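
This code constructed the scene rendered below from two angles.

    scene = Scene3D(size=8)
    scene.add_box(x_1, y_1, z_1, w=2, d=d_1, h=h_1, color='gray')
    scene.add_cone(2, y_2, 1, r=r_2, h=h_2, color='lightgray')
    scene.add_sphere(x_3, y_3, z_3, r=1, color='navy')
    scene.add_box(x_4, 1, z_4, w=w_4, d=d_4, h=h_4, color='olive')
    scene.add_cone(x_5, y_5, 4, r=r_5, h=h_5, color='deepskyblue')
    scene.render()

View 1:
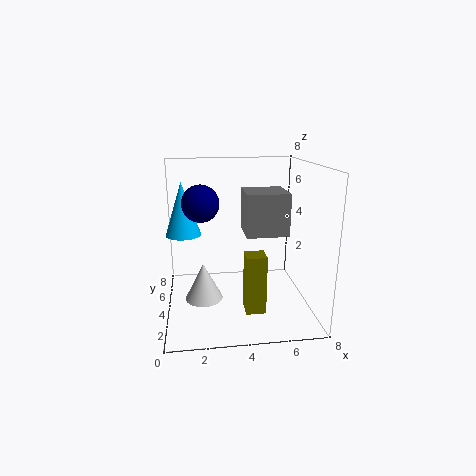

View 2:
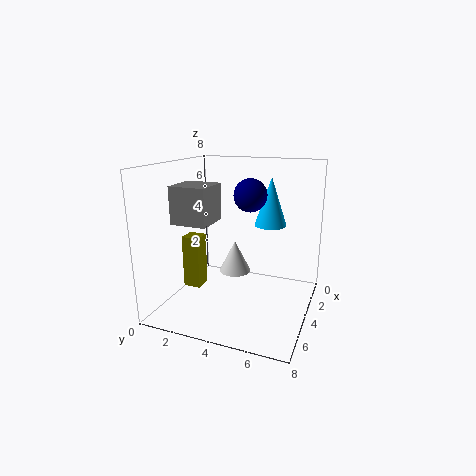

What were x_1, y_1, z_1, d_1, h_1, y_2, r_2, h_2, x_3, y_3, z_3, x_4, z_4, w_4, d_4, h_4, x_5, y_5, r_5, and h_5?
x_1 = 4; y_1 = 1; z_1 = 5; d_1 = 2; h_1 = 2; y_2 = 3; r_2 = 1; h_2 = 2; x_3 = 2; y_3 = 4; z_3 = 6; x_4 = 4; z_4 = 1; w_4 = 1; d_4 = 1; h_4 = 3; x_5 = 1; y_5 = 5; r_5 = 1; h_5 = 3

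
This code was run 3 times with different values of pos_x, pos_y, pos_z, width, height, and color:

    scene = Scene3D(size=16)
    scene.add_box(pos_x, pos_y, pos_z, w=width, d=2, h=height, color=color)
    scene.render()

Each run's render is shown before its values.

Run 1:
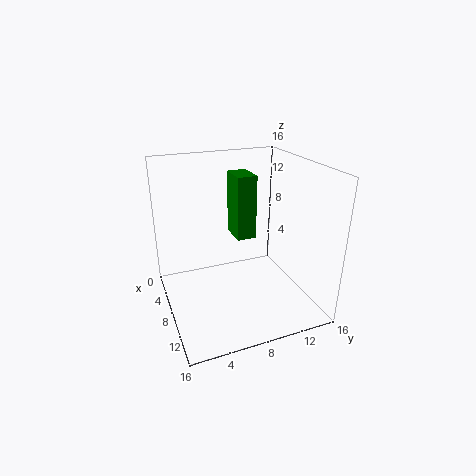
pos_x = 7.5
pos_y = 7
pos_z = 9
width = 3
height = 6.5
color = 'green'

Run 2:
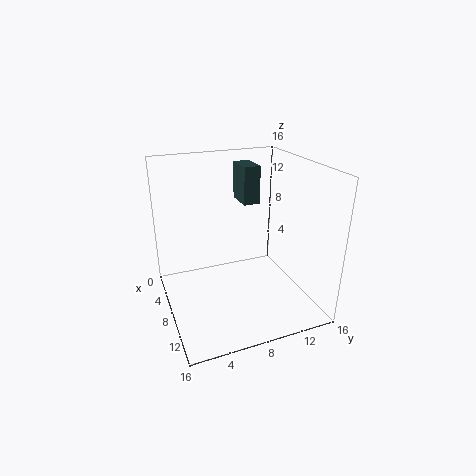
pos_x = 1.5
pos_y = 10
pos_z = 10.5
width = 3.5
height = 4.5
color = 'darkslategray'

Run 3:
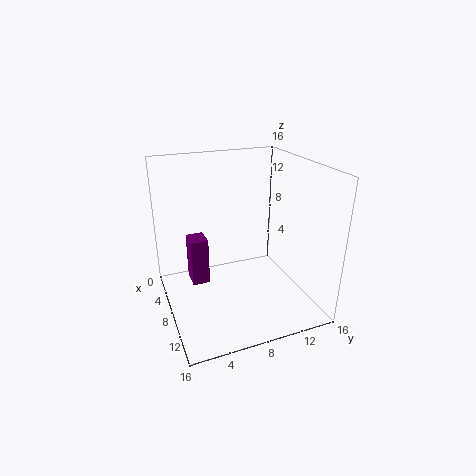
pos_x = 4
pos_y = 3
pos_z = 2
width = 2.5
height = 5.5
color = 'purple'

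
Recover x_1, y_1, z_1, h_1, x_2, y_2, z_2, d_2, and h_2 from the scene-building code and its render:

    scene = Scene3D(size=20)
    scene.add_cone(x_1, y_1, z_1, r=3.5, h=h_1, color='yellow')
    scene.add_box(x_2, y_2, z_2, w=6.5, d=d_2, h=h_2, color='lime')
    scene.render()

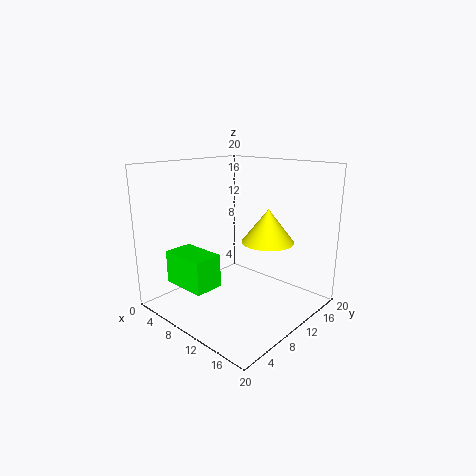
x_1 = 14, y_1 = 11.5, z_1 = 10, h_1 = 4.5, x_2 = 3.5, y_2 = 2.5, z_2 = 4, d_2 = 4, h_2 = 4.5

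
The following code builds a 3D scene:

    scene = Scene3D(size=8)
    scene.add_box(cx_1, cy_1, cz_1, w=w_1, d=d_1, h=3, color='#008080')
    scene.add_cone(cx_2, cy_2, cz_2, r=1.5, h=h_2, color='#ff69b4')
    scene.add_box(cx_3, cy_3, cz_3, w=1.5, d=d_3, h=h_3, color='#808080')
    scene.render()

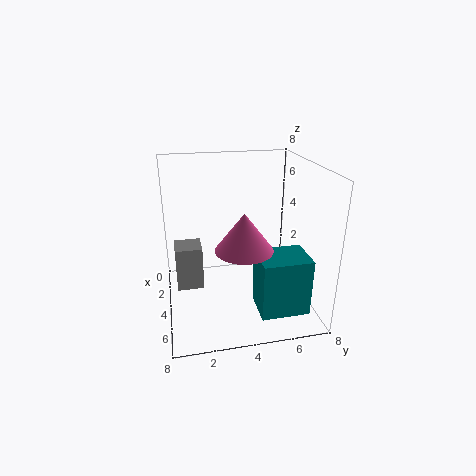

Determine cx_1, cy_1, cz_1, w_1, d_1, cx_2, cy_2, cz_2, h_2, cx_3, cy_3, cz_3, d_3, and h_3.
cx_1 = 5.5; cy_1 = 4.5; cz_1 = 1; w_1 = 2; d_1 = 2.5; cx_2 = 5.5; cy_2 = 4; cz_2 = 4; h_2 = 2; cx_3 = 2.5; cy_3 = 0.5; cz_3 = 1; d_3 = 1.5; h_3 = 2.5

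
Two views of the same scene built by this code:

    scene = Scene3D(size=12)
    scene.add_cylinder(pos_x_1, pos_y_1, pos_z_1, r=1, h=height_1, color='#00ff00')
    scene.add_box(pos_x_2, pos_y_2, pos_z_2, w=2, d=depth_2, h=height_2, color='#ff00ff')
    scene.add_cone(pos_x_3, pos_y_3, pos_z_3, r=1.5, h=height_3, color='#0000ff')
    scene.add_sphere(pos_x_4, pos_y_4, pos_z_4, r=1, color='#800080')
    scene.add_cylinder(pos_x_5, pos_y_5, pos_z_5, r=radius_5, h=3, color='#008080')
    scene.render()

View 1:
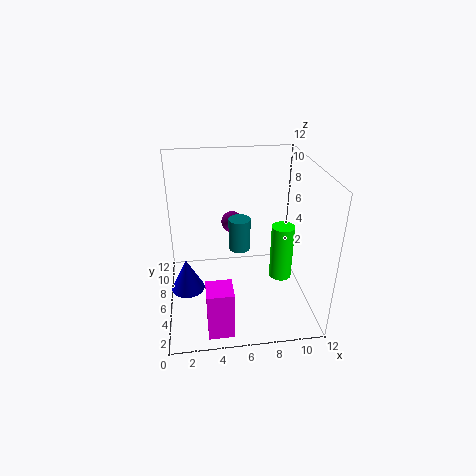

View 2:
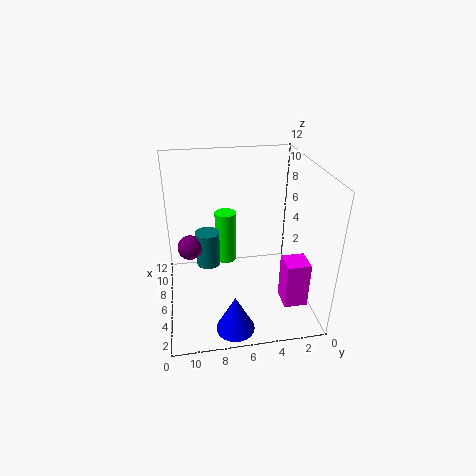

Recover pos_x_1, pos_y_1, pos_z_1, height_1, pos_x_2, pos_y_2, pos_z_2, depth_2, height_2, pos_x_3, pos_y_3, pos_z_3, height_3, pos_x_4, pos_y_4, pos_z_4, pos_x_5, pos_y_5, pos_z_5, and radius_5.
pos_x_1 = 10, pos_y_1 = 6.5, pos_z_1 = 1.5, height_1 = 5, pos_x_2 = 3, pos_y_2 = 0.5, pos_z_2 = 0.5, depth_2 = 2, height_2 = 4, pos_x_3 = 1.5, pos_y_3 = 7, pos_z_3 = 0.5, height_3 = 3, pos_x_4 = 6, pos_y_4 = 10, pos_z_4 = 5.5, pos_x_5 = 6.5, pos_y_5 = 8.5, pos_z_5 = 3.5, radius_5 = 1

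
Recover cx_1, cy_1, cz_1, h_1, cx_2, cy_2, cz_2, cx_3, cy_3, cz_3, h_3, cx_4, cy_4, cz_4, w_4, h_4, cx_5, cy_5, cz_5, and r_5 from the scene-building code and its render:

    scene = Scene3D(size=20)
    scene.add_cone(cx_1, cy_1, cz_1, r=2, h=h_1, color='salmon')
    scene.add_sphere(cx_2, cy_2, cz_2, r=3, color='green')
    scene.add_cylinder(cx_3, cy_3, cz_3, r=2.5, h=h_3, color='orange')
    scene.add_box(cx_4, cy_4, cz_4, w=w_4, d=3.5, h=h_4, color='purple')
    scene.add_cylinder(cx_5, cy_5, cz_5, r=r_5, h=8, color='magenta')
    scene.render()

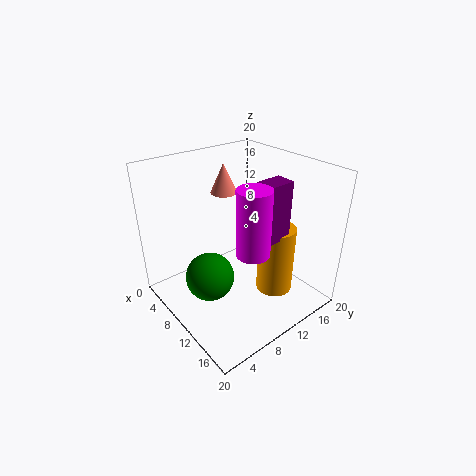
cx_1 = 3.5
cy_1 = 12.5
cz_1 = 14
h_1 = 4.5
cx_2 = 12.5
cy_2 = 3.5
cz_2 = 8
cx_3 = 14.5
cy_3 = 13
cz_3 = 3
h_3 = 9.5
cx_4 = 14
cy_4 = 9.5
cz_4 = 12
w_4 = 2.5
h_4 = 7.5
cx_5 = 16.5
cy_5 = 7
cz_5 = 12
r_5 = 2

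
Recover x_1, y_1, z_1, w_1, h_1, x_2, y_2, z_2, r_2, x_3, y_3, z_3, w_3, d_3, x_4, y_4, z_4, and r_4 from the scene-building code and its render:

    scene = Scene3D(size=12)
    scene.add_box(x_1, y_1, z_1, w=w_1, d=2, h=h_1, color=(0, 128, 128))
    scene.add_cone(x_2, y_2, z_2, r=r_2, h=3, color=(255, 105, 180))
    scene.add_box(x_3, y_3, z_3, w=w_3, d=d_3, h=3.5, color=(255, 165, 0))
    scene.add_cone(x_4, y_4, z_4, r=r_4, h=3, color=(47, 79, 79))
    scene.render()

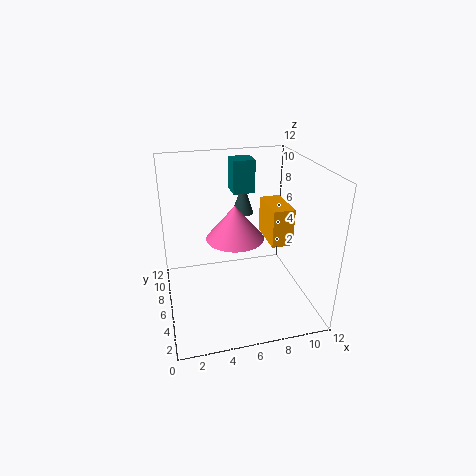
x_1 = 6.5
y_1 = 9.5
z_1 = 8.5
w_1 = 2
h_1 = 3
x_2 = 6
y_2 = 7
z_2 = 5.5
r_2 = 2.5
x_3 = 9.5
y_3 = 7
z_3 = 4
w_3 = 2
d_3 = 4
x_4 = 7.5
y_4 = 10
z_4 = 6.5
r_4 = 1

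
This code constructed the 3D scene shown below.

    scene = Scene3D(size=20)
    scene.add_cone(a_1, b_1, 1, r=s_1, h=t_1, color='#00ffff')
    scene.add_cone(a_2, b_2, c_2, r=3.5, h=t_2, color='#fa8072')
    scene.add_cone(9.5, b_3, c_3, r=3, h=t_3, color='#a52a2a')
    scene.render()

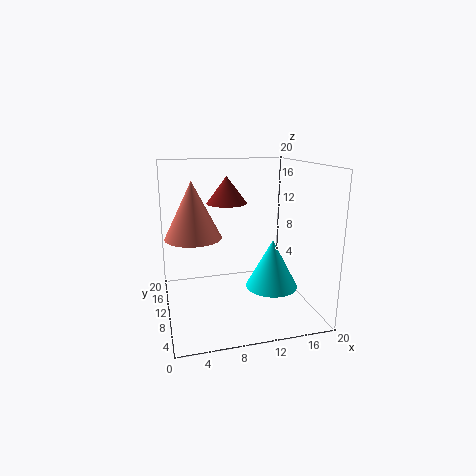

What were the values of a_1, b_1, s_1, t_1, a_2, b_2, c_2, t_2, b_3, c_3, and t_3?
a_1 = 16, b_1 = 12, s_1 = 4, t_1 = 7.5, a_2 = 3.5, b_2 = 7, c_2 = 11.5, t_2 = 7, b_3 = 14.5, c_3 = 14, t_3 = 4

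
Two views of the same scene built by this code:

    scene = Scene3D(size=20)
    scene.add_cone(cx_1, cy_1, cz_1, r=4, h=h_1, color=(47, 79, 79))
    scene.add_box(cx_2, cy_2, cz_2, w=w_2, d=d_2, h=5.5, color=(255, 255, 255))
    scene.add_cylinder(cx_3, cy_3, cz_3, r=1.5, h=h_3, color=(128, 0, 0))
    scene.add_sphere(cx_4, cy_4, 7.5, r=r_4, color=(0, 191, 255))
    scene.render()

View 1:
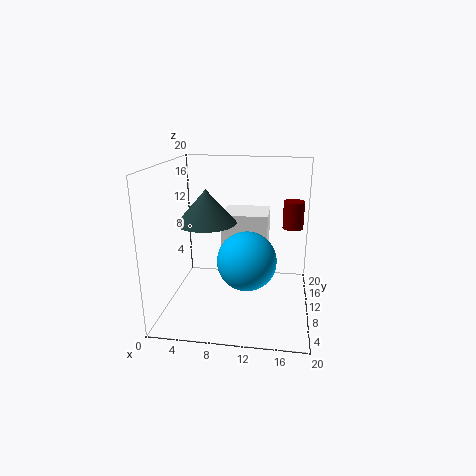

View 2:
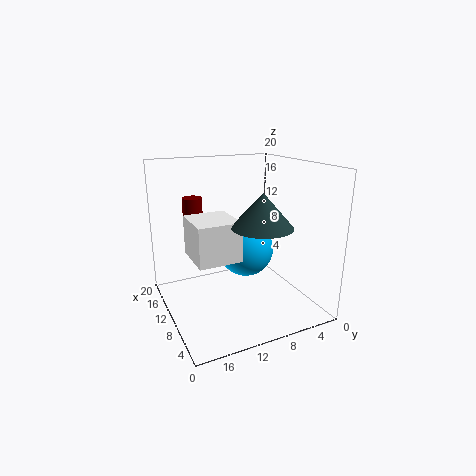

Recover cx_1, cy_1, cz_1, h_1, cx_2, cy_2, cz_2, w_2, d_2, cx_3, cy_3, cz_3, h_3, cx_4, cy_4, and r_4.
cx_1 = 6; cy_1 = 8.5; cz_1 = 12.5; h_1 = 4.5; cx_2 = 7.5; cy_2 = 10.5; cz_2 = 7.5; w_2 = 6.5; d_2 = 6; cx_3 = 17.5; cy_3 = 14; cz_3 = 10.5; h_3 = 4; cx_4 = 11.5; cy_4 = 8; r_4 = 4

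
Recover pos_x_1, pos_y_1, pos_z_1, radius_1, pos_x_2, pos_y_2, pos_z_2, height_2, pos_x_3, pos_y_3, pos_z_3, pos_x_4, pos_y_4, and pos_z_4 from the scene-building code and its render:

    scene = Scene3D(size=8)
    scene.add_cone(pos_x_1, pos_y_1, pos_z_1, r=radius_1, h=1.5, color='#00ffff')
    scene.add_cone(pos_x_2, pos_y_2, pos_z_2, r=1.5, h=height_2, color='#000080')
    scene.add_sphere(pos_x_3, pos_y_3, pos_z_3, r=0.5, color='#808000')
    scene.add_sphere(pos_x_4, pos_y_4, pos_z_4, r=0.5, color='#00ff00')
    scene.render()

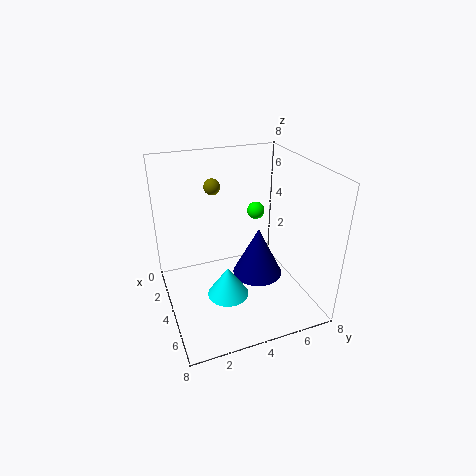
pos_x_1 = 6.5, pos_y_1 = 2.5, pos_z_1 = 2.5, radius_1 = 1, pos_x_2 = 3.5, pos_y_2 = 5.5, pos_z_2 = 1, height_2 = 3, pos_x_3 = 1, pos_y_3 = 3.5, pos_z_3 = 6, pos_x_4 = 3, pos_y_4 = 5.5, pos_z_4 = 5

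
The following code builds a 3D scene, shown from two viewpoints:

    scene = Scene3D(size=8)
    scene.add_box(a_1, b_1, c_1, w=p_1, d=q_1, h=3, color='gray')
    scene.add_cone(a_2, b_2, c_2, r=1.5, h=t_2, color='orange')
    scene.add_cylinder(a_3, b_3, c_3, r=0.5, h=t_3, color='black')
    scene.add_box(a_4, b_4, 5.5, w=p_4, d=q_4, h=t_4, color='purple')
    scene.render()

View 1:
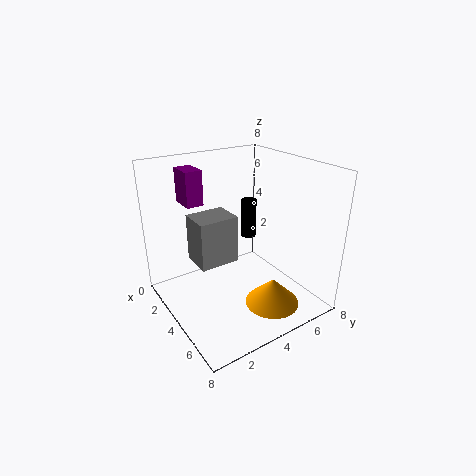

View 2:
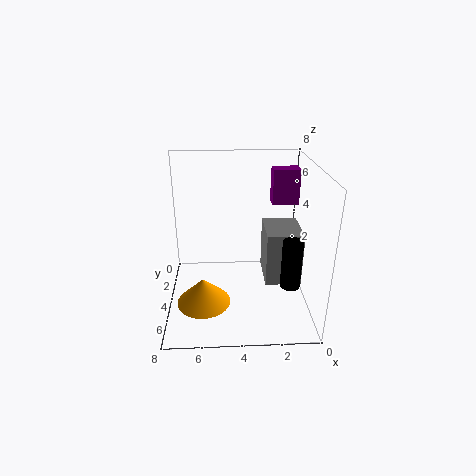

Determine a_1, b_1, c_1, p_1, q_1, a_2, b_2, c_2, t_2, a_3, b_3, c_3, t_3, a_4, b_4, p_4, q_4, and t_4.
a_1 = 0.5
b_1 = 2.5
c_1 = 1.5
p_1 = 2
q_1 = 2.5
a_2 = 6
b_2 = 5
c_2 = 0.5
t_2 = 1.5
a_3 = 1.5
b_3 = 6.5
c_3 = 2.5
t_3 = 2.5
a_4 = 0.5
b_4 = 2
p_4 = 1.5
q_4 = 1
t_4 = 2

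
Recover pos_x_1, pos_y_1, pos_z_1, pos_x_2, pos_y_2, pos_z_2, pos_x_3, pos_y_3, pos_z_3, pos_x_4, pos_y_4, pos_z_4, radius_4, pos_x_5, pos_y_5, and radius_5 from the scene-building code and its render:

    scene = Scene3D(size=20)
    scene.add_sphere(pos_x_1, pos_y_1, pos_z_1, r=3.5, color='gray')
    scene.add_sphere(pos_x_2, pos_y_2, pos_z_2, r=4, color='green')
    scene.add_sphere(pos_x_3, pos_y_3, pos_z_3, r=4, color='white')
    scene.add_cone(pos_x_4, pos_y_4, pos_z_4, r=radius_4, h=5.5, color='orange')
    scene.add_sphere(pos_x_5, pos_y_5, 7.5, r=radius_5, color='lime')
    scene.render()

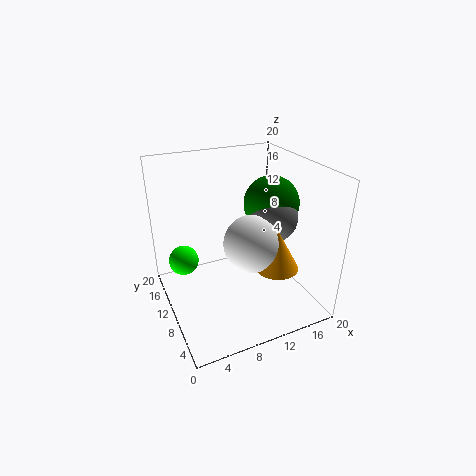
pos_x_1 = 15.5; pos_y_1 = 10; pos_z_1 = 12; pos_x_2 = 16; pos_y_2 = 11.5; pos_z_2 = 13.5; pos_x_3 = 11.5; pos_y_3 = 8.5; pos_z_3 = 9.5; pos_x_4 = 14; pos_y_4 = 6; pos_z_4 = 6.5; radius_4 = 3; pos_x_5 = 2.5; pos_y_5 = 11.5; radius_5 = 2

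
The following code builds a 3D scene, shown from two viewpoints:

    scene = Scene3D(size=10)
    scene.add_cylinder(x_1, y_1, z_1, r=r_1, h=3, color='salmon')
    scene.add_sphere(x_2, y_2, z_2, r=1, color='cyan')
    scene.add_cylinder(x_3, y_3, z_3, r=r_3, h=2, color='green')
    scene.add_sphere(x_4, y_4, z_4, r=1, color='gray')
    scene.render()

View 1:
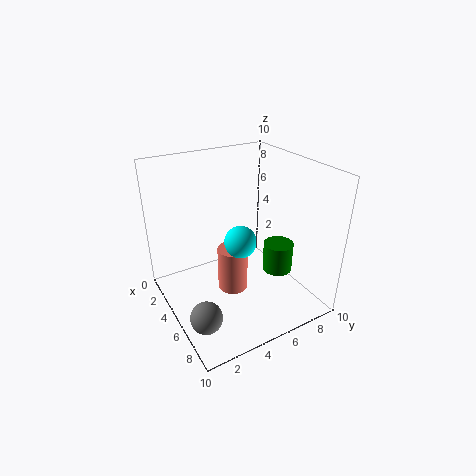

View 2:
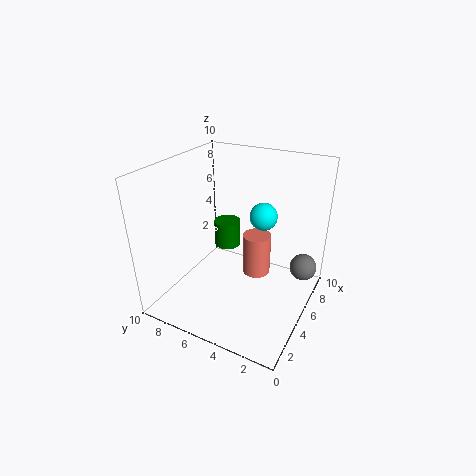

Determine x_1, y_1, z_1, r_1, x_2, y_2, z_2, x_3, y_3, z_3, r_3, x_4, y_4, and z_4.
x_1 = 6, y_1 = 4, z_1 = 2, r_1 = 1, x_2 = 7, y_2 = 4, z_2 = 6, x_3 = 7, y_3 = 7, z_3 = 3, r_3 = 1, x_4 = 8, y_4 = 1, z_4 = 2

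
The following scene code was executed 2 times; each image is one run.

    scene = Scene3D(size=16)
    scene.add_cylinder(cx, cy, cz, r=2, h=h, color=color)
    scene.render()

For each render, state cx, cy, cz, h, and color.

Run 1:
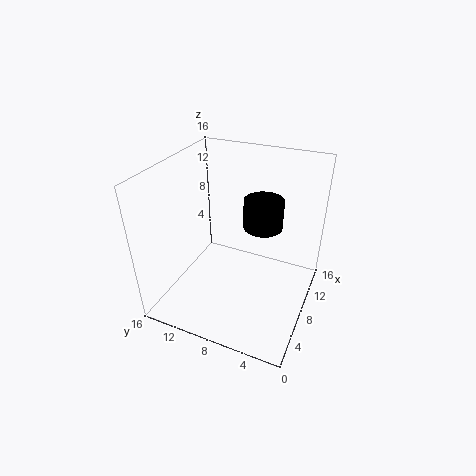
cx = 7.5, cy = 5, cz = 10.5, h = 3, color = 'black'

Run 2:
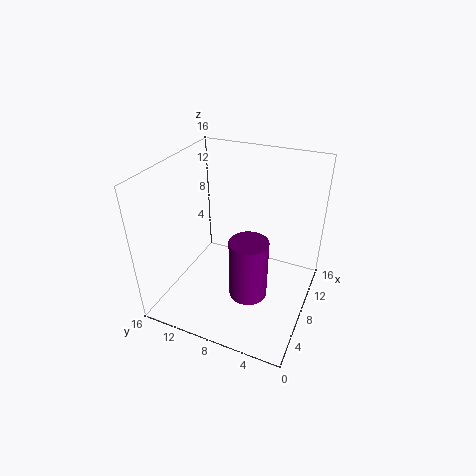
cx = 5, cy = 5.5, cz = 3.5, h = 6.5, color = 'purple'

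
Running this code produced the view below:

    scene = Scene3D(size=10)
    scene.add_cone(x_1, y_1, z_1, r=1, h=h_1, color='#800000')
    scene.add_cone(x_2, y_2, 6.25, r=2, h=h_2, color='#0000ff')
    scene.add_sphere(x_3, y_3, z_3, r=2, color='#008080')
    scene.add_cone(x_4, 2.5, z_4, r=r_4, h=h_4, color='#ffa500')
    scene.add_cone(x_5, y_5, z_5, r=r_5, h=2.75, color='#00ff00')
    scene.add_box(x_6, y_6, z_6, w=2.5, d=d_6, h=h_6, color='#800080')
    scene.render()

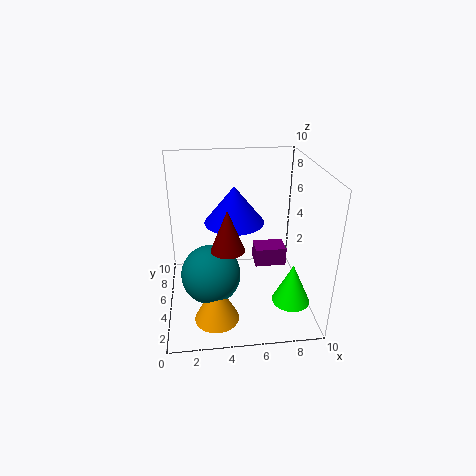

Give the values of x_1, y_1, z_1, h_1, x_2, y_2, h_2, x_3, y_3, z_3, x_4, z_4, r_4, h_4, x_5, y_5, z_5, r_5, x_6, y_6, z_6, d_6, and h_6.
x_1 = 4; y_1 = 1.75; z_1 = 6; h_1 = 2.5; x_2 = 4.75; y_2 = 5; h_2 = 2.5; x_3 = 3; y_3 = 3.75; z_3 = 3; x_4 = 3.25; z_4 = 0.25; r_4 = 1.5; h_4 = 3; x_5 = 8.25; y_5 = 2.25; z_5 = 1.5; r_5 = 1.25; x_6 = 6.75; y_6 = 7.25; z_6 = 1; d_6 = 1.75; h_6 = 1.5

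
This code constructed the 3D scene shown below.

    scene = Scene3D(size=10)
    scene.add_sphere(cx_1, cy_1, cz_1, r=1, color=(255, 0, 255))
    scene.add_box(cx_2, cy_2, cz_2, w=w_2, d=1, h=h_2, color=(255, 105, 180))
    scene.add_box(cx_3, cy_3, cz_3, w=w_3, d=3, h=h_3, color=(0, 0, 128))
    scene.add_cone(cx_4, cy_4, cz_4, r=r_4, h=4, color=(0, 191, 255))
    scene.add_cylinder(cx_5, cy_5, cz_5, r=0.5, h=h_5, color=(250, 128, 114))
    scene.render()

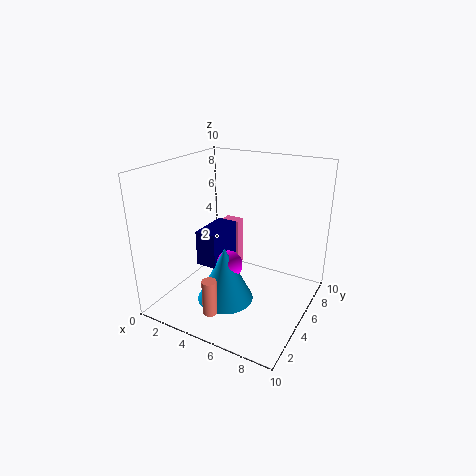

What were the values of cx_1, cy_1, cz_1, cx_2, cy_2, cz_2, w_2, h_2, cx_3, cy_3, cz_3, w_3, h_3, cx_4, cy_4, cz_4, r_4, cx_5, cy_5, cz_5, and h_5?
cx_1 = 4.5
cy_1 = 4.5
cz_1 = 3
cx_2 = 1.5
cy_2 = 8.5
cz_2 = 0.5
w_2 = 1.5
h_2 = 4
cx_3 = 2.5
cy_3 = 3.5
cz_3 = 3
w_3 = 1.5
h_3 = 2.5
cx_4 = 4.5
cy_4 = 4
cz_4 = 0.5
r_4 = 2
cx_5 = 4.5
cy_5 = 2
cz_5 = 0.5
h_5 = 2.5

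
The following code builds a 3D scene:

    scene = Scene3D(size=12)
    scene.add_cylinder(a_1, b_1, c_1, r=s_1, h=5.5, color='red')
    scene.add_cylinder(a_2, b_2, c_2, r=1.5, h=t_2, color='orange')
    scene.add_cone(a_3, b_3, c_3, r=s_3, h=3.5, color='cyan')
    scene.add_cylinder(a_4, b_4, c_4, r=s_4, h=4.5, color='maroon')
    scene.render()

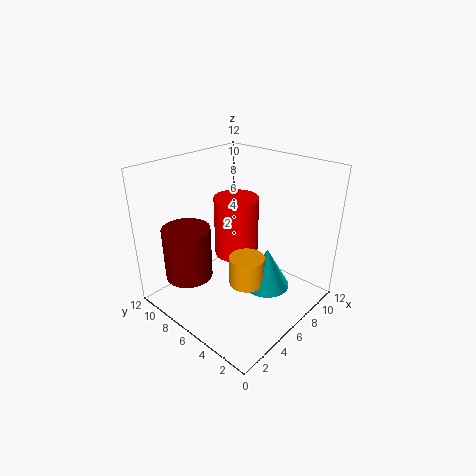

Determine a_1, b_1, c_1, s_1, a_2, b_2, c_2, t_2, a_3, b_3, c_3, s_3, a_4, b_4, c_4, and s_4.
a_1 = 8, b_1 = 8, c_1 = 3, s_1 = 2, a_2 = 6, b_2 = 5, c_2 = 2, t_2 = 2.5, a_3 = 7.5, b_3 = 4, c_3 = 1.5, s_3 = 2, a_4 = 3, b_4 = 9, c_4 = 2.5, s_4 = 2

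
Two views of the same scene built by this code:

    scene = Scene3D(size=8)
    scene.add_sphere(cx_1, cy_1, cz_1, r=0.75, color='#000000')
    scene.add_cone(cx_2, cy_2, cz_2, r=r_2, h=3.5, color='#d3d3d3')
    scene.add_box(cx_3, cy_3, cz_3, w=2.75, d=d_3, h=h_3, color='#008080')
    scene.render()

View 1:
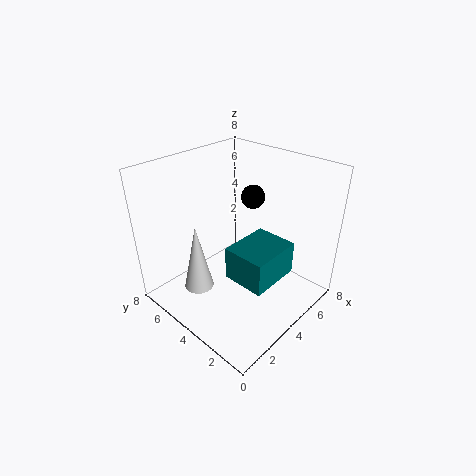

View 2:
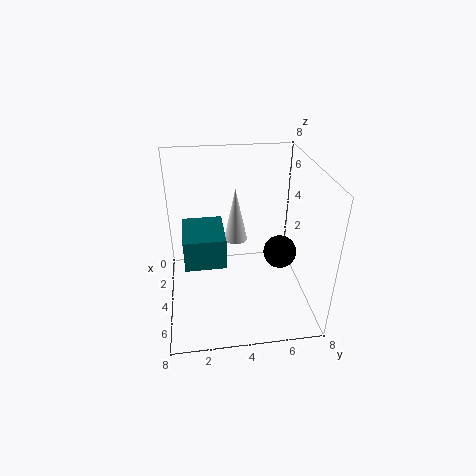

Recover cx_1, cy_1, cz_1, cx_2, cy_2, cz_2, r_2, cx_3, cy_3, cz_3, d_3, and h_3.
cx_1 = 7; cy_1 = 5.5; cz_1 = 5; cx_2 = 1.25; cy_2 = 4.25; cz_2 = 2.25; r_2 = 0.75; cx_3 = 2.25; cy_3 = 1; cz_3 = 2.75; d_3 = 2.25; h_3 = 1.75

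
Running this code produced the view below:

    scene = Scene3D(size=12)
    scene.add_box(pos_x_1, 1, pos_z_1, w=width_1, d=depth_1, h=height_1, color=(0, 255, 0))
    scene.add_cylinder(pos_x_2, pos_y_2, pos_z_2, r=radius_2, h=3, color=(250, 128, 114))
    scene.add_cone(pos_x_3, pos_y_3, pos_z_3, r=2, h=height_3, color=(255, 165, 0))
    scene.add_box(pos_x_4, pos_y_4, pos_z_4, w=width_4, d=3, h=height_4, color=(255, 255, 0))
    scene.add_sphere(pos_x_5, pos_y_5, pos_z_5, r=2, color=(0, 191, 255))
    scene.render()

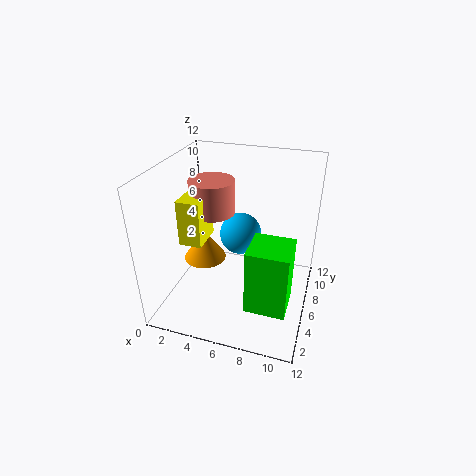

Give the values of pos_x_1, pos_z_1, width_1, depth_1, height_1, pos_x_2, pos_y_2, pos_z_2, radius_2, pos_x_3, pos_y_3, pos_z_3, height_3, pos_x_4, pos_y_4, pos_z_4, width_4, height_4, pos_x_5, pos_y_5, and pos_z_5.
pos_x_1 = 8; pos_z_1 = 3; width_1 = 3; depth_1 = 3; height_1 = 5; pos_x_2 = 3; pos_y_2 = 8; pos_z_2 = 7; radius_2 = 2; pos_x_3 = 2; pos_y_3 = 8; pos_z_3 = 2; height_3 = 3; pos_x_4 = 1; pos_y_4 = 5; pos_z_4 = 5; width_4 = 2; height_4 = 4; pos_x_5 = 5; pos_y_5 = 10; pos_z_5 = 4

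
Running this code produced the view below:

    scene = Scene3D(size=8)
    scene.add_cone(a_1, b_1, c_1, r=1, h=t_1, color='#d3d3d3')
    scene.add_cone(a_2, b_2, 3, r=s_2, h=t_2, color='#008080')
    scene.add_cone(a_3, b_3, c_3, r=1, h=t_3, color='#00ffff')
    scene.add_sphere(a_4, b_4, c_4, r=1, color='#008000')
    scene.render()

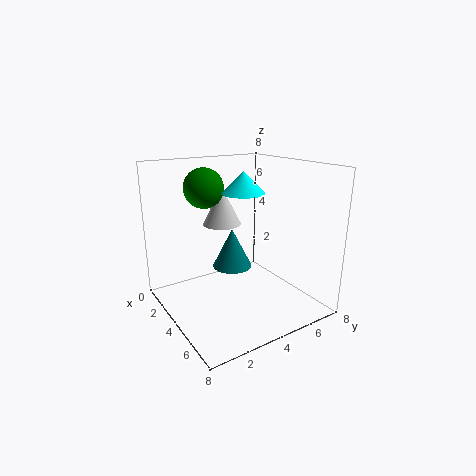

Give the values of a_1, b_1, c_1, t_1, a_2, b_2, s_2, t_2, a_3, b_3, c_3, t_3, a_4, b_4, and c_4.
a_1 = 4; b_1 = 3; c_1 = 5; t_1 = 2; a_2 = 5; b_2 = 3; s_2 = 1; t_2 = 2; a_3 = 6; b_3 = 3; c_3 = 7; t_3 = 1; a_4 = 4; b_4 = 2; c_4 = 7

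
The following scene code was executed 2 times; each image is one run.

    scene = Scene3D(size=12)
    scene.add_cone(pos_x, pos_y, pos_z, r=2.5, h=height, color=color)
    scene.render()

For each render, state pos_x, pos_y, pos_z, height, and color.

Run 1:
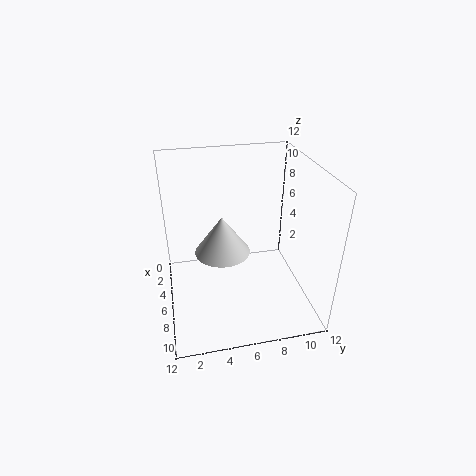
pos_x = 4, pos_y = 5, pos_z = 3.5, height = 3.5, color = 'lightgray'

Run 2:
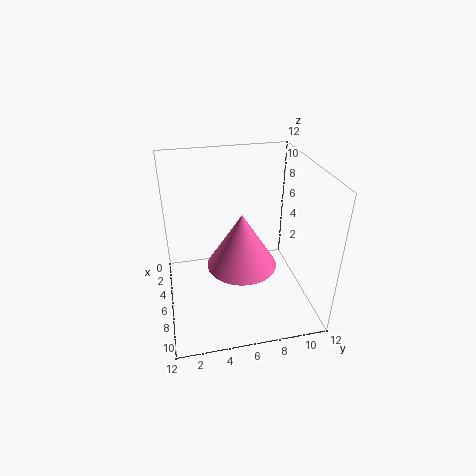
pos_x = 9.5, pos_y = 5.5, pos_z = 6, height = 4, color = 'hotpink'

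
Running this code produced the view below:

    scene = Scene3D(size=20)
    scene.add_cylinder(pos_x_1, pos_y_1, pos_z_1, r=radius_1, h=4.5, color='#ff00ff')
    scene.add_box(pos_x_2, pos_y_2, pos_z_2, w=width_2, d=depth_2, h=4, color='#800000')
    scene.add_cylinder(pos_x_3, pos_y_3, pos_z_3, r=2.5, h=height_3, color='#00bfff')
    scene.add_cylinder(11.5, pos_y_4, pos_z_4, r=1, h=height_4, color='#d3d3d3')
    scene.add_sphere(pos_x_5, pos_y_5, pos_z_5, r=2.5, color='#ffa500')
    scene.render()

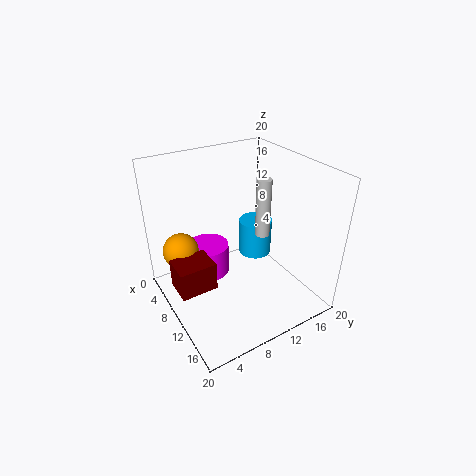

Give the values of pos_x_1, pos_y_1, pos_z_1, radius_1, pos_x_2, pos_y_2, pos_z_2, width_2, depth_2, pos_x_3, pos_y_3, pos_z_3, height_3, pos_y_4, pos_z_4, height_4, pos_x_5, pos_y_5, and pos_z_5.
pos_x_1 = 6.5
pos_y_1 = 7
pos_z_1 = 3.5
radius_1 = 3
pos_x_2 = 8
pos_y_2 = 0.5
pos_z_2 = 4.5
width_2 = 4
depth_2 = 5
pos_x_3 = 7
pos_y_3 = 15
pos_z_3 = 4.5
height_3 = 5.5
pos_y_4 = 13
pos_z_4 = 10.5
height_4 = 8
pos_x_5 = 6
pos_y_5 = 3
pos_z_5 = 8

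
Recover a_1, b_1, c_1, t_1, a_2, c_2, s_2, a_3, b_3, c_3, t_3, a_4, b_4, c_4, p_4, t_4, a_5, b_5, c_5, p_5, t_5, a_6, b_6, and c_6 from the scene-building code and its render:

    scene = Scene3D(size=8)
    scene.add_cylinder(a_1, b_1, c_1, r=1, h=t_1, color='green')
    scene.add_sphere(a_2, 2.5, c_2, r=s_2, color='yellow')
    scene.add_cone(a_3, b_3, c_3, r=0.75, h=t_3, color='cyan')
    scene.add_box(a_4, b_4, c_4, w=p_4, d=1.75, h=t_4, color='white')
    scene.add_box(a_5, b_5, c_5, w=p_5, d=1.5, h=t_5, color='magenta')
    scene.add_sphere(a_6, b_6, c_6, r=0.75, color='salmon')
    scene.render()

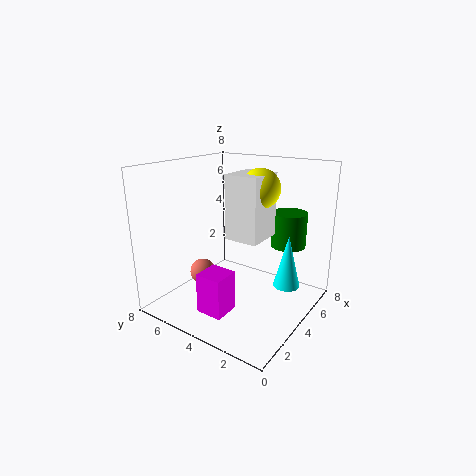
a_1 = 6.25
b_1 = 2
c_1 = 3.25
t_1 = 2
a_2 = 3.75
c_2 = 7
s_2 = 1
a_3 = 5.25
b_3 = 1.5
c_3 = 1.25
t_3 = 3
a_4 = 2.5
b_4 = 2
c_4 = 4.5
p_4 = 2
t_4 = 3.25
a_5 = 1.5
b_5 = 3.5
c_5 = 0.25
p_5 = 1.5
t_5 = 2.25
a_6 = 3.5
b_6 = 6.25
c_6 = 1.5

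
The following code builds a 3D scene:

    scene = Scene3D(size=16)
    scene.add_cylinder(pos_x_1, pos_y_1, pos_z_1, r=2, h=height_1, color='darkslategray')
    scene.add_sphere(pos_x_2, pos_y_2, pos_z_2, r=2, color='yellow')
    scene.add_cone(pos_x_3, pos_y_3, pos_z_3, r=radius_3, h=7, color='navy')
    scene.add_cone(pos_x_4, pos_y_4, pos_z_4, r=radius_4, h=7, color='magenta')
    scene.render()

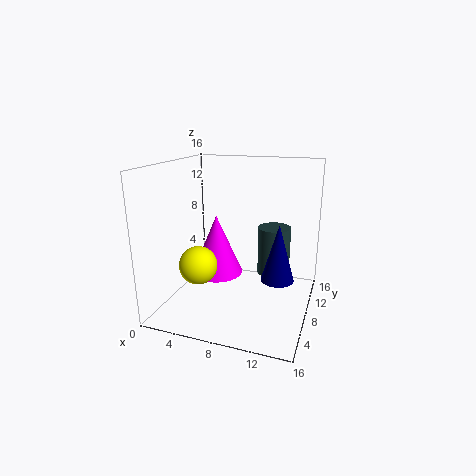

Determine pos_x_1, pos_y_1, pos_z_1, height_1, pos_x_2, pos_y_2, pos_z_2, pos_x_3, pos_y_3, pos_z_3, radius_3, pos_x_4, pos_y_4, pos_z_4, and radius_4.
pos_x_1 = 11
pos_y_1 = 13
pos_z_1 = 2
height_1 = 6
pos_x_2 = 5
pos_y_2 = 4
pos_z_2 = 6
pos_x_3 = 12
pos_y_3 = 11
pos_z_3 = 2
radius_3 = 2
pos_x_4 = 5
pos_y_4 = 9
pos_z_4 = 3
radius_4 = 3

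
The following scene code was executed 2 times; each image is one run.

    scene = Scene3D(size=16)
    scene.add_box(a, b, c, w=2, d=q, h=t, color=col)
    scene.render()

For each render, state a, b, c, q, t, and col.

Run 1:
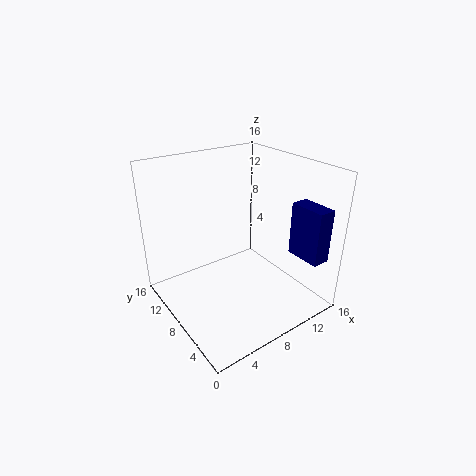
a = 13, b = 1, c = 6, q = 4, t = 6, col = 'navy'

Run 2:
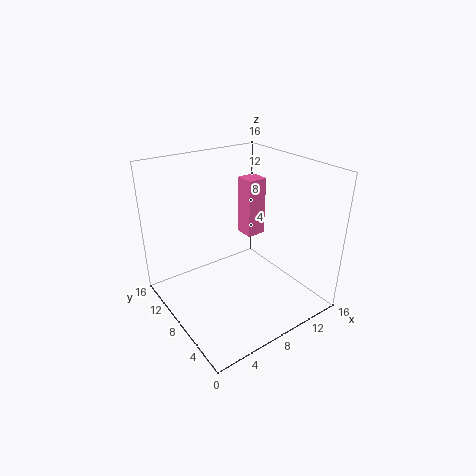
a = 8, b = 6, c = 9, q = 2, t = 6, col = 'hotpink'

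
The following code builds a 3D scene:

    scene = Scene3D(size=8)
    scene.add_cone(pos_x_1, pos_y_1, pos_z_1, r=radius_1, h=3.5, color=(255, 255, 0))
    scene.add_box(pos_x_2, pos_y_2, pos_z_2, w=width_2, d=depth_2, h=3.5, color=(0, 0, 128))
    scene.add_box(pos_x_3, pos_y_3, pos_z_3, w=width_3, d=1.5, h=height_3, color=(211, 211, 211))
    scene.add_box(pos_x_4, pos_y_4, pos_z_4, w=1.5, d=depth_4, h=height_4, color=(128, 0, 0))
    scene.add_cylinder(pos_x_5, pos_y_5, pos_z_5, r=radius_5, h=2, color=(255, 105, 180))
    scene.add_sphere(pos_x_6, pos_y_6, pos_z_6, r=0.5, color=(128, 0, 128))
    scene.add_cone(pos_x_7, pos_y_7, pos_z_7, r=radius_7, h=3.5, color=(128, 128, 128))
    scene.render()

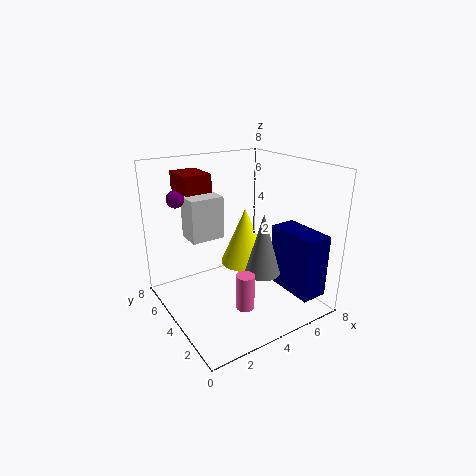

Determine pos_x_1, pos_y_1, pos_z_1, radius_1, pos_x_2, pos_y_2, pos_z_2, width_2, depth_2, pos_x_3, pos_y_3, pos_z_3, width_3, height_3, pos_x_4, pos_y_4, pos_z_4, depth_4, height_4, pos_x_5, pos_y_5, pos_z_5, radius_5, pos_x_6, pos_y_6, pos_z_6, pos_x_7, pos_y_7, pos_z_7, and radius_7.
pos_x_1 = 5.5; pos_y_1 = 5.5; pos_z_1 = 1.5; radius_1 = 1.5; pos_x_2 = 6; pos_y_2 = 0.5; pos_z_2 = 1; width_2 = 1.5; depth_2 = 3; pos_x_3 = 2; pos_y_3 = 5.5; pos_z_3 = 3.5; width_3 = 2; height_3 = 2.5; pos_x_4 = 1.5; pos_y_4 = 5; pos_z_4 = 6.5; depth_4 = 2; height_4 = 1; pos_x_5 = 3.5; pos_y_5 = 2.5; pos_z_5 = 0.5; radius_5 = 0.5; pos_x_6 = 1.5; pos_y_6 = 6.5; pos_z_6 = 6; pos_x_7 = 5; pos_y_7 = 3; pos_z_7 = 2; radius_7 = 1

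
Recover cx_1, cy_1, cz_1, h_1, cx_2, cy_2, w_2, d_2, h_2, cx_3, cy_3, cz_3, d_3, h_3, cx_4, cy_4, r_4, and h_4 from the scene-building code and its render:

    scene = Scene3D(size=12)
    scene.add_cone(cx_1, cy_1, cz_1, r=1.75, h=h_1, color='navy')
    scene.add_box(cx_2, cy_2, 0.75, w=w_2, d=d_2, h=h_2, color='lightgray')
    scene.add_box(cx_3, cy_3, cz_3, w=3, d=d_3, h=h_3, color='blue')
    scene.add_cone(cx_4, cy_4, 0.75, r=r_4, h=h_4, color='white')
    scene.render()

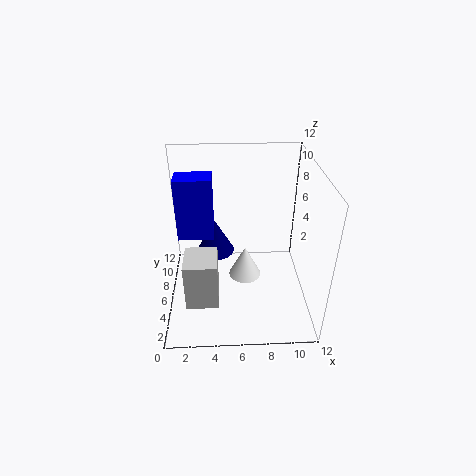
cx_1 = 4, cy_1 = 9, cz_1 = 2.75, h_1 = 3.25, cx_2 = 1.5, cy_2 = 3.25, w_2 = 2.75, d_2 = 3, h_2 = 4.25, cx_3 = 1, cy_3 = 6.25, cz_3 = 5.75, d_3 = 2, h_3 = 5.25, cx_4 = 6.75, cy_4 = 7.75, r_4 = 1.5, h_4 = 3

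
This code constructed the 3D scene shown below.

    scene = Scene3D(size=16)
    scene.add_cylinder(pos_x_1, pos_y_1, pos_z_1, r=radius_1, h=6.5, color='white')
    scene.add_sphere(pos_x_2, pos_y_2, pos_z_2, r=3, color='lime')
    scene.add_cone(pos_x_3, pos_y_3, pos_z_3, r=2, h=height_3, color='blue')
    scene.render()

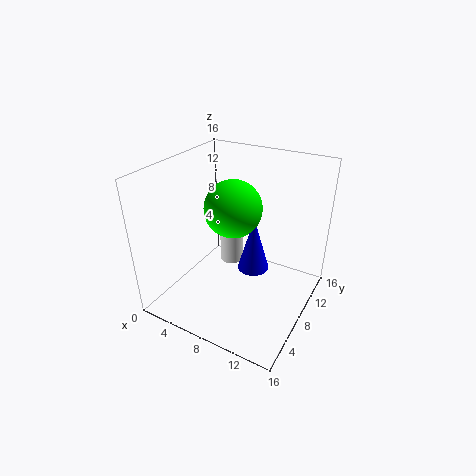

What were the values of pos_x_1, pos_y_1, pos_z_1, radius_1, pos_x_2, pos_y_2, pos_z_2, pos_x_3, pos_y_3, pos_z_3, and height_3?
pos_x_1 = 4.5; pos_y_1 = 12.5; pos_z_1 = 1.5; radius_1 = 1.5; pos_x_2 = 8; pos_y_2 = 7; pos_z_2 = 12; pos_x_3 = 8; pos_y_3 = 12; pos_z_3 = 1.5; height_3 = 7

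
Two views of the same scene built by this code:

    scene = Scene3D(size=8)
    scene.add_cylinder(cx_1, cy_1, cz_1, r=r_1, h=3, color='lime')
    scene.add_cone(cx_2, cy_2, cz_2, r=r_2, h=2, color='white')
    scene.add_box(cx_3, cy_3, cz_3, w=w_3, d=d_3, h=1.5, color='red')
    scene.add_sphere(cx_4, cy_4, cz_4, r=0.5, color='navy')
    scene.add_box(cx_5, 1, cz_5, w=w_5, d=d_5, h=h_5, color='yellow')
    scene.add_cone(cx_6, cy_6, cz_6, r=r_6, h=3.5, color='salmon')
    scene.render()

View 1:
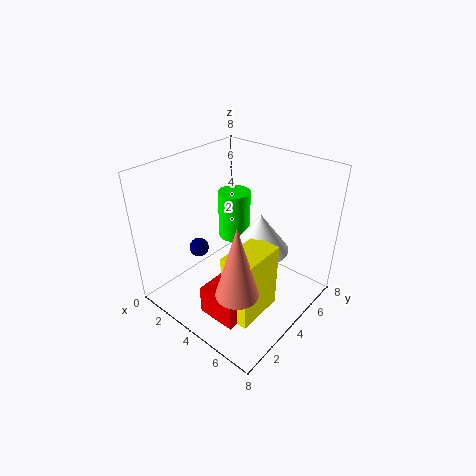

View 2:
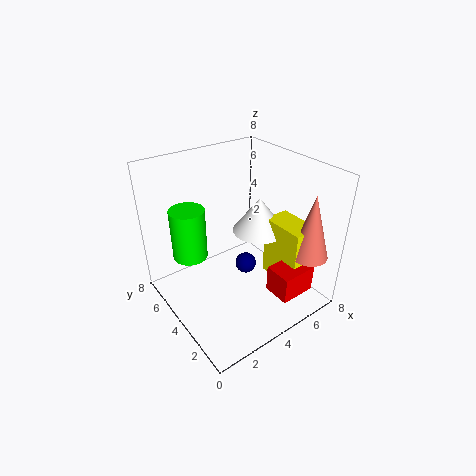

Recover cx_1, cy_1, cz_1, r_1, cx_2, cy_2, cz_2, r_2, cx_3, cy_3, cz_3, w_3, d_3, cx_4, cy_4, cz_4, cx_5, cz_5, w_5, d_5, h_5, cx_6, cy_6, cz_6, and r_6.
cx_1 = 2
cy_1 = 6
cz_1 = 2.5
r_1 = 1
cx_2 = 5.5
cy_2 = 4
cz_2 = 4
r_2 = 1.5
cx_3 = 4.5
cy_3 = 0.5
cz_3 = 1.5
w_3 = 2
d_3 = 1.5
cx_4 = 3
cy_4 = 2
cz_4 = 4
cx_5 = 5.5
cz_5 = 1.5
w_5 = 1.5
d_5 = 2.5
h_5 = 3.5
cx_6 = 6.5
cy_6 = 1
cz_6 = 3.5
r_6 = 1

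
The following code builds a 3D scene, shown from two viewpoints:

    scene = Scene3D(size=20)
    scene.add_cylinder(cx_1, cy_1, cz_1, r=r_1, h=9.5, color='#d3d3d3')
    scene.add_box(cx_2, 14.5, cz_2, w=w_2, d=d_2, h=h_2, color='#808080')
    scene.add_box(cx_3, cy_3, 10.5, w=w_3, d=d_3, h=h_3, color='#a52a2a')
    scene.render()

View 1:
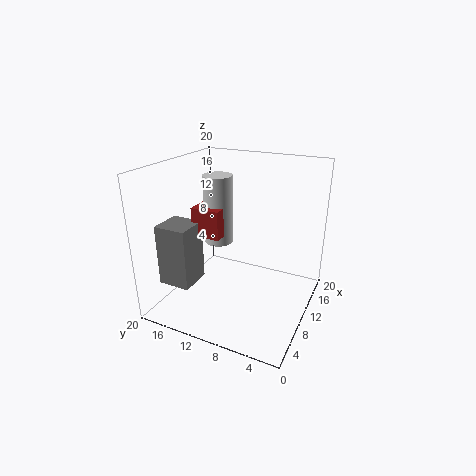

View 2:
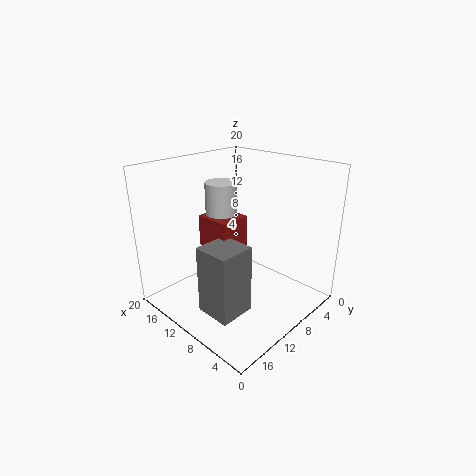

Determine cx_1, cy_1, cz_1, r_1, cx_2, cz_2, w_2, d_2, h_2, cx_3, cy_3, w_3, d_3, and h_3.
cx_1 = 10, cy_1 = 13, cz_1 = 9, r_1 = 2, cx_2 = 3.5, cz_2 = 4, w_2 = 4.5, d_2 = 4.5, h_2 = 8.5, cx_3 = 7, cy_3 = 11.5, w_3 = 4.5, d_3 = 4, h_3 = 4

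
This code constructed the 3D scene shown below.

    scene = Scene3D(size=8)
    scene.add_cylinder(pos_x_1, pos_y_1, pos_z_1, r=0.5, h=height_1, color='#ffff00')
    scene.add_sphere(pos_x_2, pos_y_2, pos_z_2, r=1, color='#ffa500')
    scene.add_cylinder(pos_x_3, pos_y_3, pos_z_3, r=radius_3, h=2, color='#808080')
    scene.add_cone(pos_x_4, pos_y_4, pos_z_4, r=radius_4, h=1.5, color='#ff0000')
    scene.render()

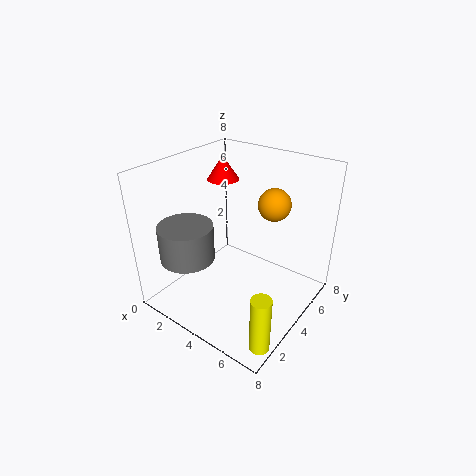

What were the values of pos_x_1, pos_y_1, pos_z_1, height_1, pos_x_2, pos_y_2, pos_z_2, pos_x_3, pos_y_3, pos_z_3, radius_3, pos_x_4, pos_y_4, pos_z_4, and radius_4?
pos_x_1 = 7.5, pos_y_1 = 1, pos_z_1 = 0.5, height_1 = 3, pos_x_2 = 4.5, pos_y_2 = 7, pos_z_2 = 5, pos_x_3 = 2, pos_y_3 = 2, pos_z_3 = 3, radius_3 = 1.5, pos_x_4 = 1, pos_y_4 = 6.5, pos_z_4 = 6, radius_4 = 1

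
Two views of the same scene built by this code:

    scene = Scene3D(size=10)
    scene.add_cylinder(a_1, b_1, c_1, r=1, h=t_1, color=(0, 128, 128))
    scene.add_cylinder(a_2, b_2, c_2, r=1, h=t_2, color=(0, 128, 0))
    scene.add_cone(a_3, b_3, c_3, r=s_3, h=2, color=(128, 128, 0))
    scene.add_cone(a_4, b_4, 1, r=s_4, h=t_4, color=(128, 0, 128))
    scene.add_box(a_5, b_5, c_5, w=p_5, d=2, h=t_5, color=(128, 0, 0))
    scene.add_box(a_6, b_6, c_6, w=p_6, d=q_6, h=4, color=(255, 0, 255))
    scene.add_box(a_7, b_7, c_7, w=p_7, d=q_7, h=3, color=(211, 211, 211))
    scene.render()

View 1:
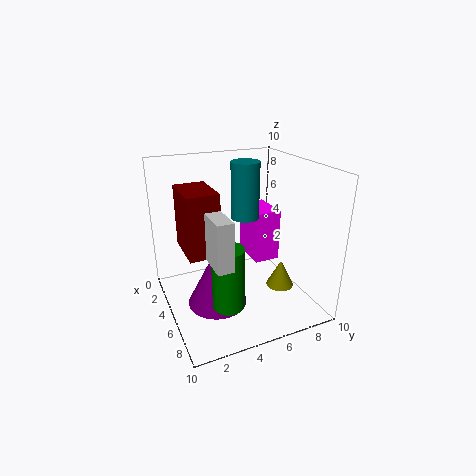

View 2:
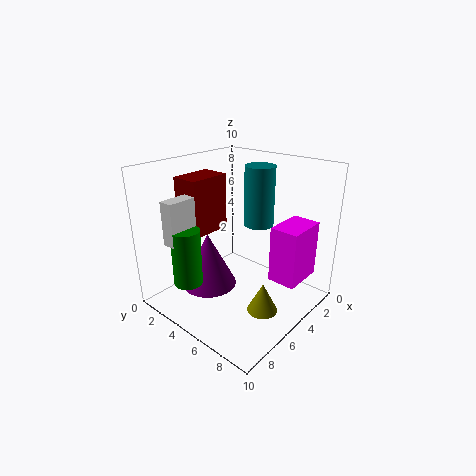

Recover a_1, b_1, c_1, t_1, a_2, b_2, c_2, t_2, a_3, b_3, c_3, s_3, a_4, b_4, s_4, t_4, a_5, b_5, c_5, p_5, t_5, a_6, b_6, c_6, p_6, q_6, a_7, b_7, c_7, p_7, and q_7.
a_1 = 4
b_1 = 6
c_1 = 6
t_1 = 4
a_2 = 8
b_2 = 3
c_2 = 2
t_2 = 4
a_3 = 6
b_3 = 8
c_3 = 1
s_3 = 1
a_4 = 6
b_4 = 3
s_4 = 2
t_4 = 4
a_5 = 4
b_5 = 1
c_5 = 5
p_5 = 3
t_5 = 4
a_6 = 1
b_6 = 7
c_6 = 2
p_6 = 3
q_6 = 2
a_7 = 6
b_7 = 2
c_7 = 5
p_7 = 3
q_7 = 1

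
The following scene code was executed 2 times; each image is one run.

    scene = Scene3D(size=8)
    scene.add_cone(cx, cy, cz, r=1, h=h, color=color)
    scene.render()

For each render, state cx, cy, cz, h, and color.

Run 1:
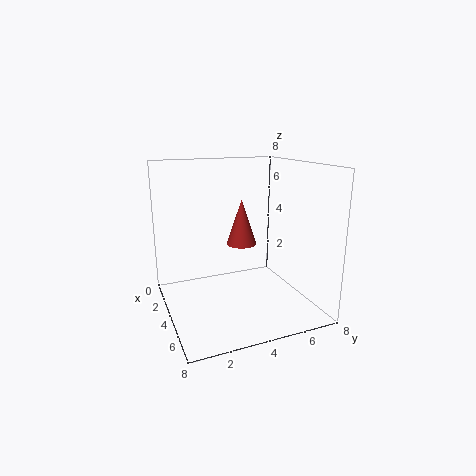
cx = 1
cy = 5.5
cz = 2.5
h = 3
color = 'brown'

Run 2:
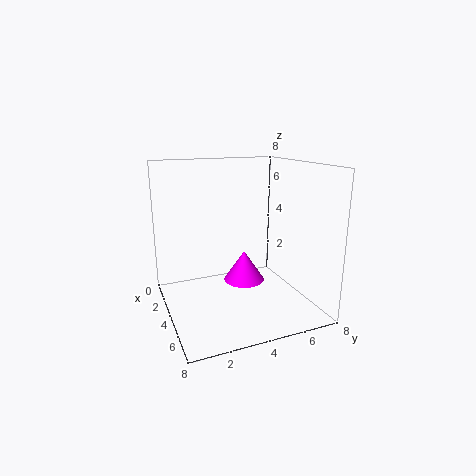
cx = 6
cy = 3.5
cz = 2.5
h = 1.5
color = 'magenta'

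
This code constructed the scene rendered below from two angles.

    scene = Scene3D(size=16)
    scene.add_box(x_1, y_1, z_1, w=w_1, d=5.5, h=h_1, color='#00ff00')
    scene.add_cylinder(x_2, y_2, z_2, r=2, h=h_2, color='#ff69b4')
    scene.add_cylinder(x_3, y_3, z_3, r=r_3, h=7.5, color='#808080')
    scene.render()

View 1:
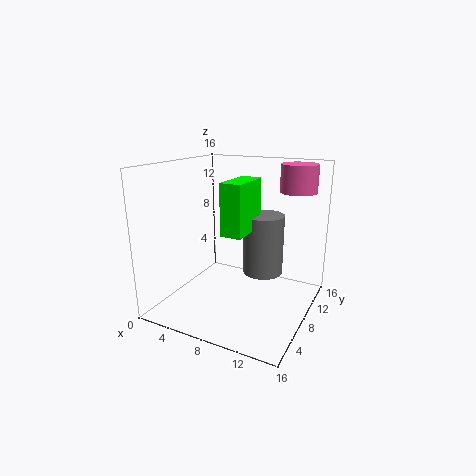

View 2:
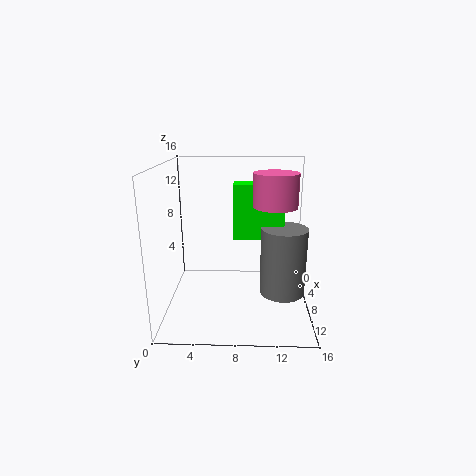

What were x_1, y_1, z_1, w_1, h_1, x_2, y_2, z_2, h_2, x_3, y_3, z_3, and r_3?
x_1 = 6
y_1 = 7.5
z_1 = 8
w_1 = 2.5
h_1 = 6
x_2 = 13.5
y_2 = 11.5
z_2 = 13
h_2 = 3
x_3 = 9
y_3 = 13
z_3 = 2
r_3 = 2.5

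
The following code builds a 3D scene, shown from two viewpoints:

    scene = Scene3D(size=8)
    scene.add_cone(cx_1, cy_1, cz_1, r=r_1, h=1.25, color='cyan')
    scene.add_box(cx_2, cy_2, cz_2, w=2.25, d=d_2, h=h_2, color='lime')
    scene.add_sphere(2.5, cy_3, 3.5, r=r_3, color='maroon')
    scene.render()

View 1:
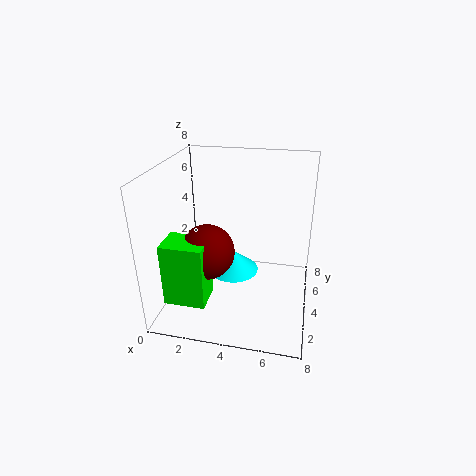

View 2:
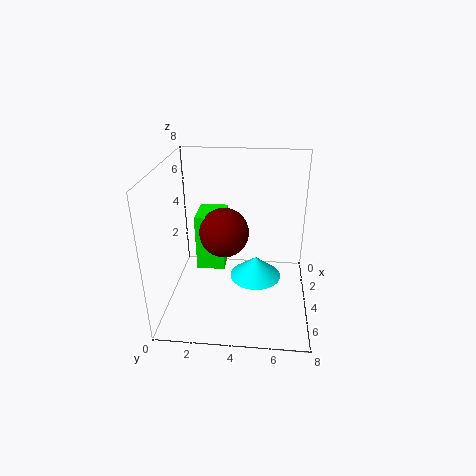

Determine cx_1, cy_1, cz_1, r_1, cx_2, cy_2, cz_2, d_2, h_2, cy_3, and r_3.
cx_1 = 3.5; cy_1 = 5; cz_1 = 1.25; r_1 = 1.5; cx_2 = 0.5; cy_2 = 1.25; cz_2 = 1; d_2 = 1.75; h_2 = 3.5; cy_3 = 3; r_3 = 1.5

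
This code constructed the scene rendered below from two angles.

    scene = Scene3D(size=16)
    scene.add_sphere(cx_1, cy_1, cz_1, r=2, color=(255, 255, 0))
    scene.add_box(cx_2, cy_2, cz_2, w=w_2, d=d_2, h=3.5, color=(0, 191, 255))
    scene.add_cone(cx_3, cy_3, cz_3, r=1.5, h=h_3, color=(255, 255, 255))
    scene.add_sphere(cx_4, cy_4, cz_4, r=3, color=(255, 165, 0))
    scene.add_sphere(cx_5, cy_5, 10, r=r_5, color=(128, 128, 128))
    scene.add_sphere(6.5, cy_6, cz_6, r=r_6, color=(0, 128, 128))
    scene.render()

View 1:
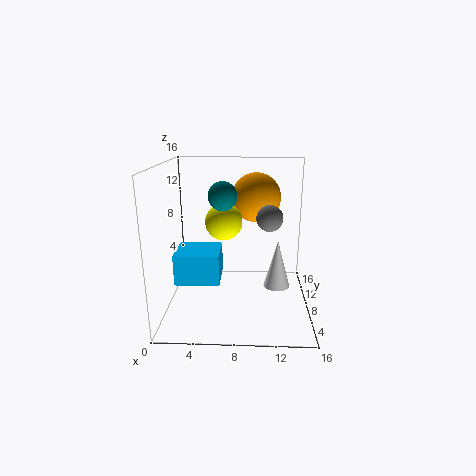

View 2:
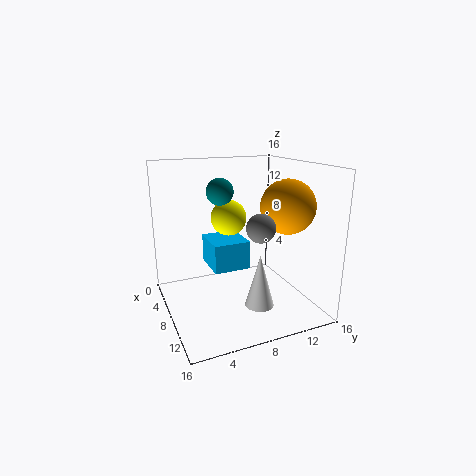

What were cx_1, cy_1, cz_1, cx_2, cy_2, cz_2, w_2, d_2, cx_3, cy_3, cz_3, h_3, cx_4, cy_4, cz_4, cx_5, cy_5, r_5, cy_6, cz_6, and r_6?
cx_1 = 6.5; cy_1 = 7.5; cz_1 = 10; cx_2 = 1; cy_2 = 6; cz_2 = 3; w_2 = 5; d_2 = 4.5; cx_3 = 12.5; cy_3 = 8.5; cz_3 = 2; h_3 = 5.5; cx_4 = 10; cy_4 = 13; cz_4 = 11.5; cx_5 = 11.5; cy_5 = 9; r_5 = 1.5; cy_6 = 6.5; cz_6 = 13; r_6 = 1.5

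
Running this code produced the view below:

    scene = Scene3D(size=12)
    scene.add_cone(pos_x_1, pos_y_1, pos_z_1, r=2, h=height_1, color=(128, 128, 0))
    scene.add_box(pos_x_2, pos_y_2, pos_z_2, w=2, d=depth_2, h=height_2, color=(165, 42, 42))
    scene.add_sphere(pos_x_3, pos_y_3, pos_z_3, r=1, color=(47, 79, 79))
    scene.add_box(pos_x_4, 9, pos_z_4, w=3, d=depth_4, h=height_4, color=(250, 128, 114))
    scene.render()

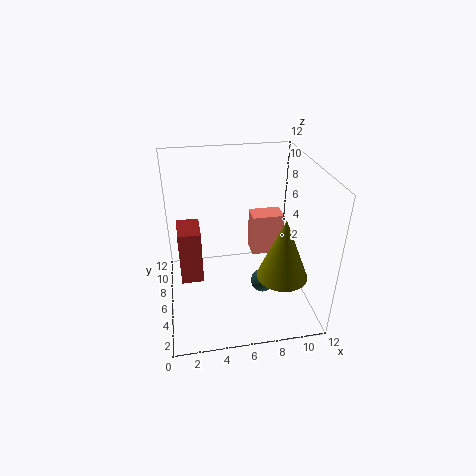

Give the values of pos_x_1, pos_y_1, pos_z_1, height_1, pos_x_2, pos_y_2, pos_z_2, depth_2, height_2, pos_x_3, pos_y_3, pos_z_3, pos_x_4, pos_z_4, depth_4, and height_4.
pos_x_1 = 9, pos_y_1 = 3, pos_z_1 = 4, height_1 = 5, pos_x_2 = 1, pos_y_2 = 7, pos_z_2 = 1, depth_2 = 3, height_2 = 5, pos_x_3 = 8, pos_y_3 = 5, pos_z_3 = 2, pos_x_4 = 8, pos_z_4 = 2, depth_4 = 2, height_4 = 4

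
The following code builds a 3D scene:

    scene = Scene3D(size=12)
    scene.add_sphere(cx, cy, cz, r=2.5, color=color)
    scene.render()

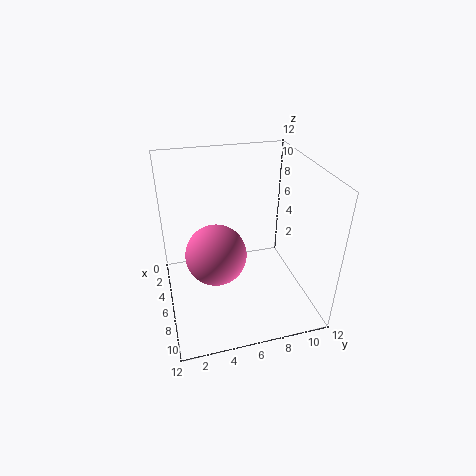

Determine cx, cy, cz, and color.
cx = 6.5, cy = 4, cz = 5, color = 'hotpink'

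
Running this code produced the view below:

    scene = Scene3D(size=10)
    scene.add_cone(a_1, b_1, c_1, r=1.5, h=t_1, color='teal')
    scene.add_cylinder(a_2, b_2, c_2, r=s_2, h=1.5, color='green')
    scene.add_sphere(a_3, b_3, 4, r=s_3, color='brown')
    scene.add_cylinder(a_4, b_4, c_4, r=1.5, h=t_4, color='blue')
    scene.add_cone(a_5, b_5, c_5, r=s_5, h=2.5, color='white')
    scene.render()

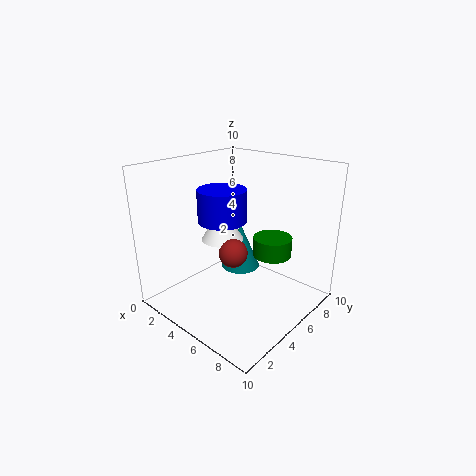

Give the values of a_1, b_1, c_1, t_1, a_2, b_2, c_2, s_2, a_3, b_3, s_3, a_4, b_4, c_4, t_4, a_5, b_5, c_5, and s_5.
a_1 = 3.5, b_1 = 7, c_1 = 1.5, t_1 = 3.5, a_2 = 5.5, b_2 = 8.5, c_2 = 2.5, s_2 = 1.5, a_3 = 5, b_3 = 4.5, s_3 = 1, a_4 = 5.5, b_4 = 3, c_4 = 7, t_4 = 2, a_5 = 3.5, b_5 = 5, c_5 = 4.5, s_5 = 1.5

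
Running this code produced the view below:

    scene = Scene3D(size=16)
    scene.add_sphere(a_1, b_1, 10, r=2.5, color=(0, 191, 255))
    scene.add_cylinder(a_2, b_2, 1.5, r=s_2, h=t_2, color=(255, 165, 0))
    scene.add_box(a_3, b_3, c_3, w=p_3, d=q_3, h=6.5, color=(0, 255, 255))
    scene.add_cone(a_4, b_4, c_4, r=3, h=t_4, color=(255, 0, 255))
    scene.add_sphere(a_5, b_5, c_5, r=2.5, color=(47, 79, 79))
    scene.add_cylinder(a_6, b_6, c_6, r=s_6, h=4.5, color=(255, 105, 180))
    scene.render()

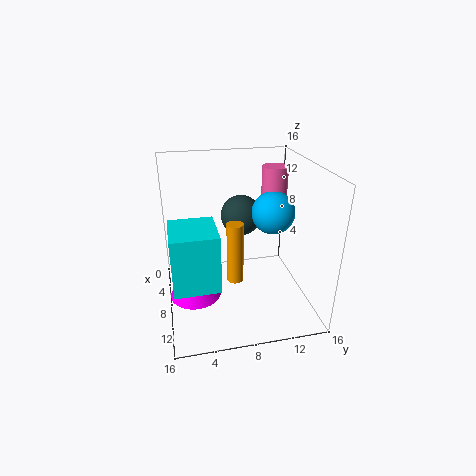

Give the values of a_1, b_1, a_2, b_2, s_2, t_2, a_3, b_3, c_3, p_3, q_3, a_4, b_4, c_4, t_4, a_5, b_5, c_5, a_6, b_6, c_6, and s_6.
a_1 = 6.5
b_1 = 12.5
a_2 = 6.5
b_2 = 8
s_2 = 1
t_2 = 7.5
a_3 = 6
b_3 = 0.5
c_3 = 3.5
p_3 = 5.5
q_3 = 5
a_4 = 7
b_4 = 3
c_4 = 0.5
t_4 = 3.5
a_5 = 3
b_5 = 9.5
c_5 = 8.5
a_6 = 5
b_6 = 13
c_6 = 10.5
s_6 = 1.5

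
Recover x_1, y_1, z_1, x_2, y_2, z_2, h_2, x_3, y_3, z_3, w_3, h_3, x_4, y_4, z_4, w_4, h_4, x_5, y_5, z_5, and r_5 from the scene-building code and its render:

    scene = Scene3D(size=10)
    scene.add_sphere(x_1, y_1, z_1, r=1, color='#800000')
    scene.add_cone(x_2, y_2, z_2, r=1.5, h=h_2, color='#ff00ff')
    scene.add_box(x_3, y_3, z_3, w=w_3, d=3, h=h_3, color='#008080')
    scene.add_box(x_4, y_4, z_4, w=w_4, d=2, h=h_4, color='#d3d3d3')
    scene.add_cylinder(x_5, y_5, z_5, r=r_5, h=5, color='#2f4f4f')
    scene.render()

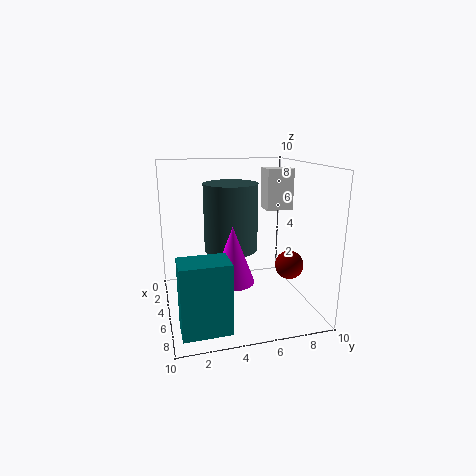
x_1 = 6
y_1 = 8.5
z_1 = 3
x_2 = 5.5
y_2 = 4.5
z_2 = 2
h_2 = 4
x_3 = 7.5
y_3 = 0.5
z_3 = 0.5
w_3 = 2
h_3 = 4.5
x_4 = 2.5
y_4 = 7.5
z_4 = 6.5
w_4 = 1.5
h_4 = 3
x_5 = 3
y_5 = 5
z_5 = 3.5
r_5 = 2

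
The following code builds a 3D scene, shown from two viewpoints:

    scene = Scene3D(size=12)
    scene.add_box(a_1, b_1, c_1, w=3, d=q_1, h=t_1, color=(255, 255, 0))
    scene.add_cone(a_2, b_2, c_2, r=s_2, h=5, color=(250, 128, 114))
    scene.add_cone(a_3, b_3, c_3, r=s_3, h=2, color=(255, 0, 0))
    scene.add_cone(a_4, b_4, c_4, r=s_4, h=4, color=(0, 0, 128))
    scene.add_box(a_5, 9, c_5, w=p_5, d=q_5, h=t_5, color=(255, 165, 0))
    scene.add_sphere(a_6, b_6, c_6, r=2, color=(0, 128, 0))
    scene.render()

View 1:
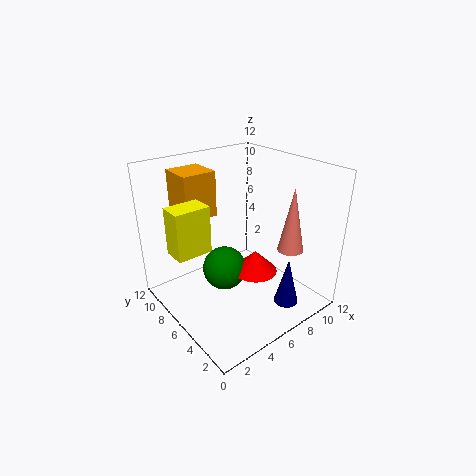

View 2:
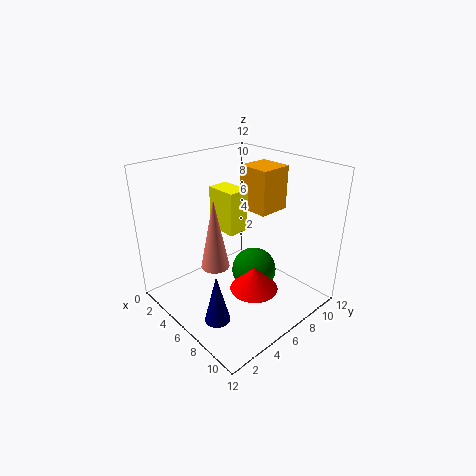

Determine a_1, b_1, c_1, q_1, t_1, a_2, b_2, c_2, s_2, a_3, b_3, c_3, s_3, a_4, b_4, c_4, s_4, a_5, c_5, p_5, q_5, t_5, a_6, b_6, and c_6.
a_1 = 1; b_1 = 7; c_1 = 5; q_1 = 2; t_1 = 4; a_2 = 8; b_2 = 2; c_2 = 6; s_2 = 1; a_3 = 8; b_3 = 6; c_3 = 2; s_3 = 2; a_4 = 8; b_4 = 2; c_4 = 1; s_4 = 1; a_5 = 3; c_5 = 7; p_5 = 3; q_5 = 3; t_5 = 4; a_6 = 6; b_6 = 8; c_6 = 2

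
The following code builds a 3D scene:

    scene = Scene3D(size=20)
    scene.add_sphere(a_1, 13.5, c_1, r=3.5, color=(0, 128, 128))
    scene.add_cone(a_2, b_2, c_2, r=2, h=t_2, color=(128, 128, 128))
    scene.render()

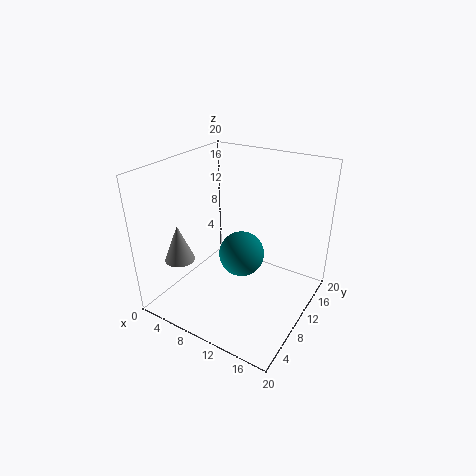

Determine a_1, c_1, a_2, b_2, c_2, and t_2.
a_1 = 8.5, c_1 = 5, a_2 = 4.5, b_2 = 4, c_2 = 8, t_2 = 5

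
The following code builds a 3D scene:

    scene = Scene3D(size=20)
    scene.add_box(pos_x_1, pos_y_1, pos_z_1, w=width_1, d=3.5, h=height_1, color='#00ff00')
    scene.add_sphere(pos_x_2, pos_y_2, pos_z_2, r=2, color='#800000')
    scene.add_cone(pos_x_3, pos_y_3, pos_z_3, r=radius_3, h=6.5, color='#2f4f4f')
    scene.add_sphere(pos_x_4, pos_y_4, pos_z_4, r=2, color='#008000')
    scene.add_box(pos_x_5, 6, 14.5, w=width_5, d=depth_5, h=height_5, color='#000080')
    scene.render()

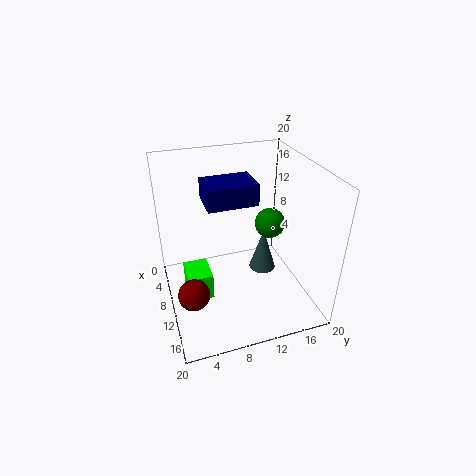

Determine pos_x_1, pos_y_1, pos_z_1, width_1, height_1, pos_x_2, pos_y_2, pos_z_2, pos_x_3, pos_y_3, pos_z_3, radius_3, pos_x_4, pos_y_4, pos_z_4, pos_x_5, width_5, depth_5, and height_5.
pos_x_1 = 6.5; pos_y_1 = 2.5; pos_z_1 = 1; width_1 = 4.5; height_1 = 4; pos_x_2 = 15; pos_y_2 = 2.5; pos_z_2 = 6; pos_x_3 = 8.5; pos_y_3 = 14.5; pos_z_3 = 3; radius_3 = 2; pos_x_4 = 11.5; pos_y_4 = 14; pos_z_4 = 12.5; pos_x_5 = 5; width_5 = 5; depth_5 = 7; height_5 = 3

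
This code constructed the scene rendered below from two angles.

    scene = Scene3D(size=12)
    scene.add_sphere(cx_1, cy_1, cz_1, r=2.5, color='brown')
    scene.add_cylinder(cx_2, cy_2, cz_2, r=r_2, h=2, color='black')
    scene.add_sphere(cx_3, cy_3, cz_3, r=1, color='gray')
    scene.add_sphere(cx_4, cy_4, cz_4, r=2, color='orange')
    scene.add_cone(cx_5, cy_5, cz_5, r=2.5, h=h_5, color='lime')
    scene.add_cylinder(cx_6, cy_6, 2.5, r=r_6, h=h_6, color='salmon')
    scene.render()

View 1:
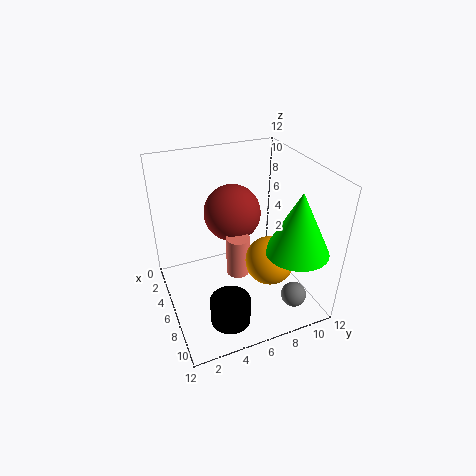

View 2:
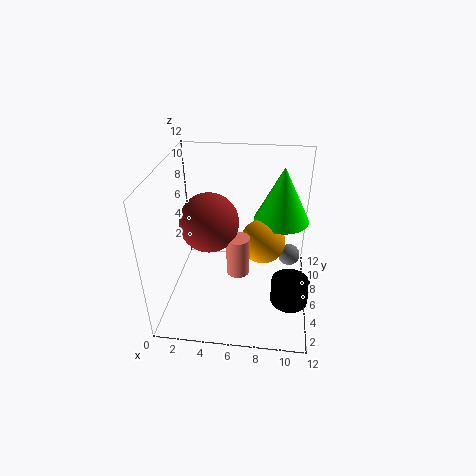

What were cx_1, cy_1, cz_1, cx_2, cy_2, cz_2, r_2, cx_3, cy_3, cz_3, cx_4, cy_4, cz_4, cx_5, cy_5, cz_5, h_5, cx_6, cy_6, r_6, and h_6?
cx_1 = 3.5, cy_1 = 6.5, cz_1 = 7, cx_2 = 10.5, cy_2 = 3.5, cz_2 = 2, r_2 = 1.5, cx_3 = 10.5, cy_3 = 9, cz_3 = 2.5, cx_4 = 8, cy_4 = 8, cz_4 = 4.5, cx_5 = 9.5, cy_5 = 9.5, cz_5 = 6, h_5 = 5, cx_6 = 6, cy_6 = 6, r_6 = 1, h_6 = 3.5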